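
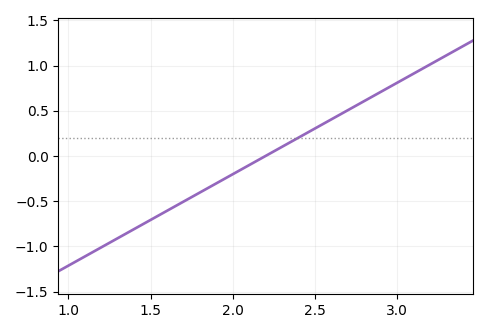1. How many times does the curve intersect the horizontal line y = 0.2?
1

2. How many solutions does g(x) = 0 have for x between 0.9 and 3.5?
1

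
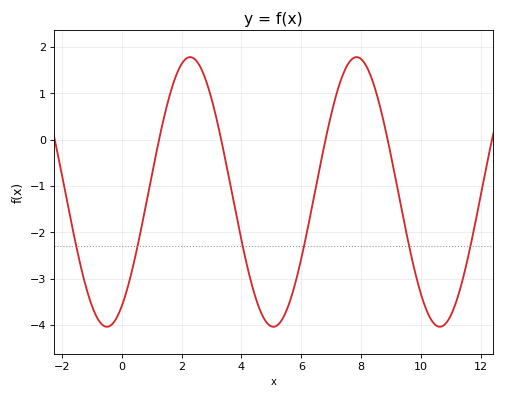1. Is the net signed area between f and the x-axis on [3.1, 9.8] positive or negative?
negative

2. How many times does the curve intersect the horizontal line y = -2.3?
6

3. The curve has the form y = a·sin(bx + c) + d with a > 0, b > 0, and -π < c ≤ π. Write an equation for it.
y = 2.91sin(1.1x - 1) - 1.13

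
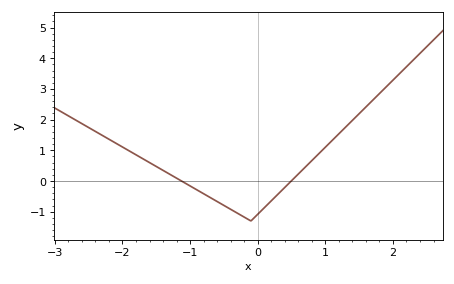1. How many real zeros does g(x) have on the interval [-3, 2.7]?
2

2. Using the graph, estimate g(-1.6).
0.602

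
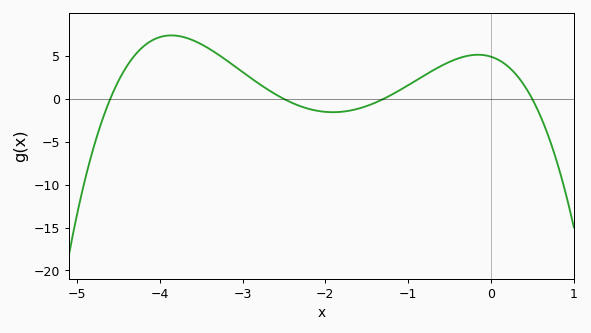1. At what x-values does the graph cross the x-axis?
-4.6, -2.5, -1.3, 0.5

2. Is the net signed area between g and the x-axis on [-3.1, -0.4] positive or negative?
positive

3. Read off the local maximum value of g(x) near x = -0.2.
5.16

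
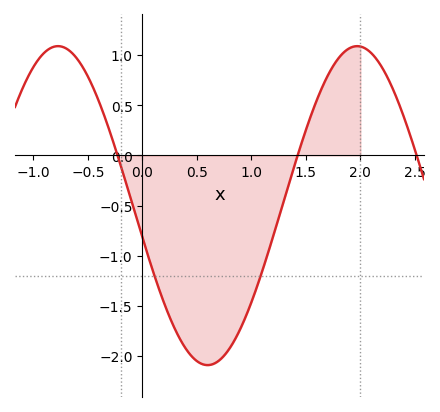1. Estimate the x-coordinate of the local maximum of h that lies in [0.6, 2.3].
2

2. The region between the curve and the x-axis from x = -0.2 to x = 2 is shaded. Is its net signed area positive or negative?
negative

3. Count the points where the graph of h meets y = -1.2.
2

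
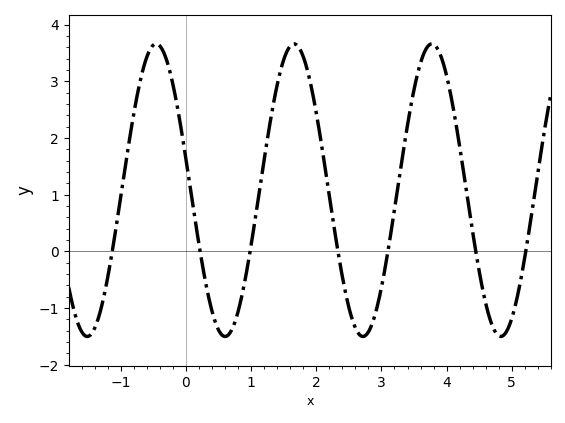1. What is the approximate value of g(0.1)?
0.86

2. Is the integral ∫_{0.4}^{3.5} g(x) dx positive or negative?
positive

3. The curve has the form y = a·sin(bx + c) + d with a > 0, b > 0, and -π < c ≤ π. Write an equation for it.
y = 2.58sin(2.97x + 2.93) + 1.08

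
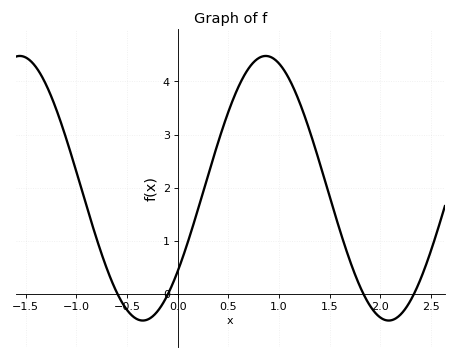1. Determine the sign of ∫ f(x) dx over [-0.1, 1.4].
positive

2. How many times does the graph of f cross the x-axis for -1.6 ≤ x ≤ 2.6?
4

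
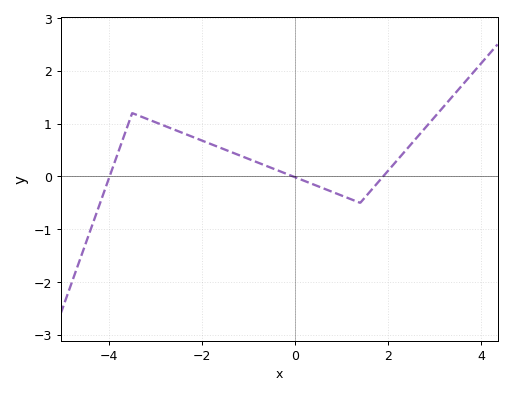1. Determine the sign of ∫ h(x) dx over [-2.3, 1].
positive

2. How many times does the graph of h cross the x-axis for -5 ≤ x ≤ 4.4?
3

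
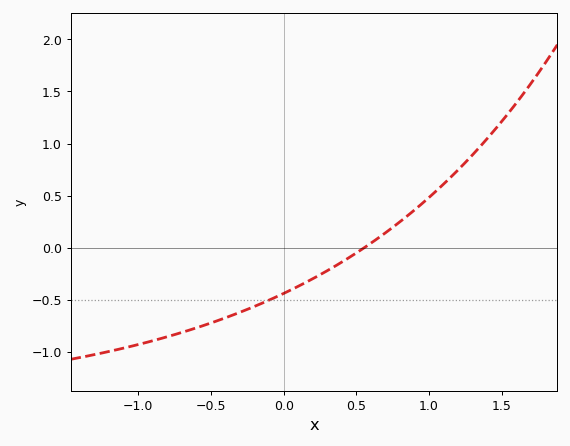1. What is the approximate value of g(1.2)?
0.746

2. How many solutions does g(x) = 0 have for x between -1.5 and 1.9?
1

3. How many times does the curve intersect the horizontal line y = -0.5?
1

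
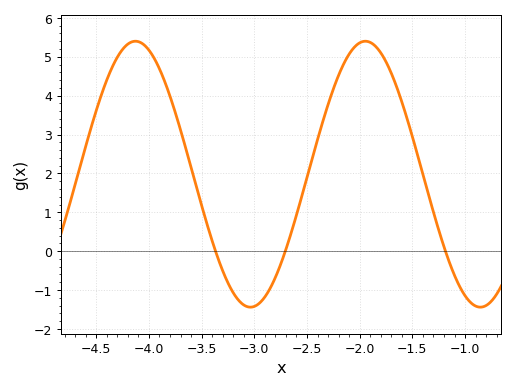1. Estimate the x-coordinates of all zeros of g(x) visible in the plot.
-3.4, -2.7, -1.2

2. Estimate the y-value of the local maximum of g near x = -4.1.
5.4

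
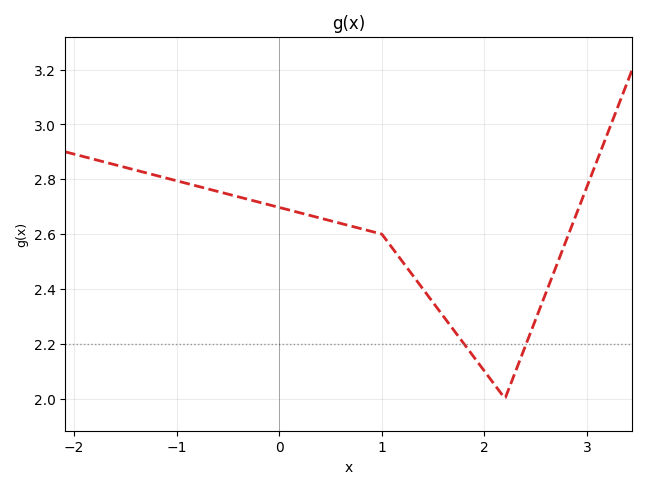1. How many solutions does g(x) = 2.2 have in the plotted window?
2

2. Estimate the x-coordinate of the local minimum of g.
2.2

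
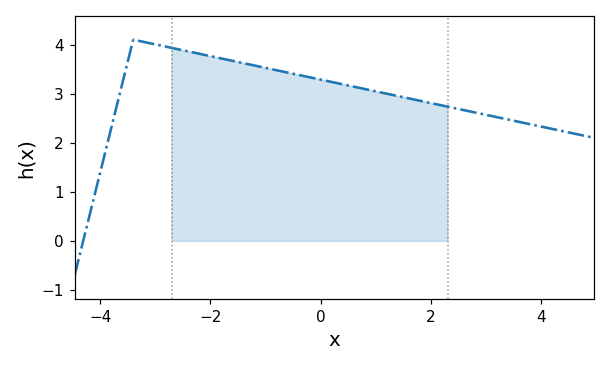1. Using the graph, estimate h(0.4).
3.19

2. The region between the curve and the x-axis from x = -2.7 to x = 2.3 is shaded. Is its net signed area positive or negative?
positive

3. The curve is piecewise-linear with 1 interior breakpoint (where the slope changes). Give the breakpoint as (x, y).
(-3.4, 4.1)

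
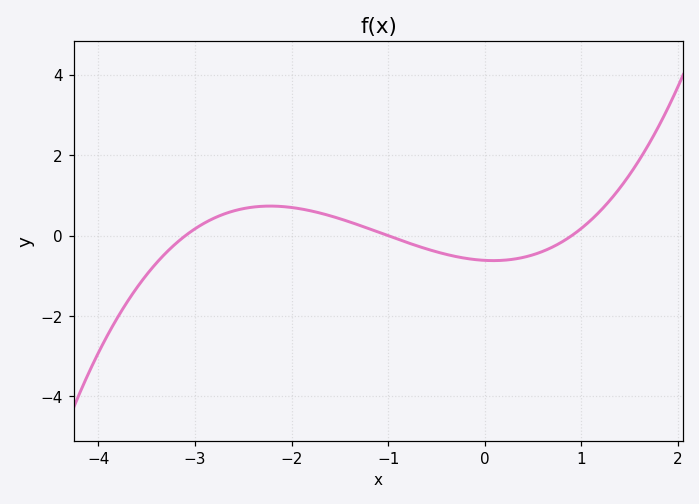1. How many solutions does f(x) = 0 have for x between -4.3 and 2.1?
3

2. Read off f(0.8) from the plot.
-0.2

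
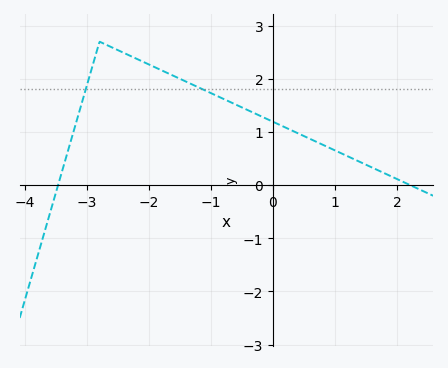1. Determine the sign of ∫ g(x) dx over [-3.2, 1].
positive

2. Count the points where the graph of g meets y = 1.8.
2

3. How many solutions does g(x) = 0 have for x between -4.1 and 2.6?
2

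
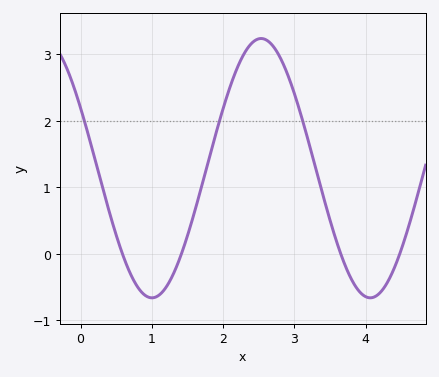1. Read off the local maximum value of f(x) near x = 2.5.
3.24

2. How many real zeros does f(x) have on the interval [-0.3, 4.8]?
4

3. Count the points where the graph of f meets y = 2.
3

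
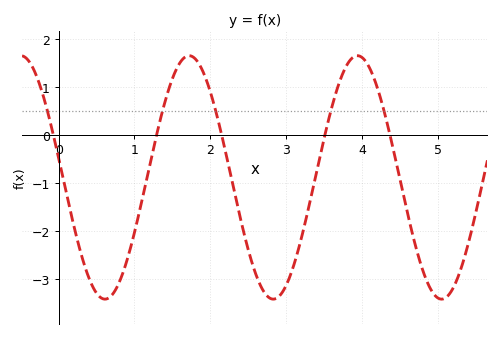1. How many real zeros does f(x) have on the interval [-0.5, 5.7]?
5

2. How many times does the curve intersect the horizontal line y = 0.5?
5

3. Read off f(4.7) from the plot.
-2.3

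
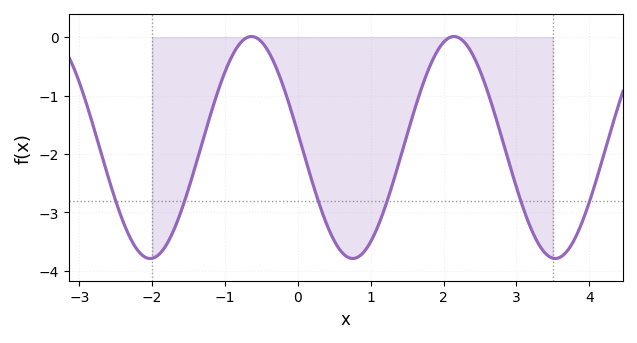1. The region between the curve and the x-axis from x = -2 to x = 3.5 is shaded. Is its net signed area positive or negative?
negative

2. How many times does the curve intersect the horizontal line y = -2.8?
6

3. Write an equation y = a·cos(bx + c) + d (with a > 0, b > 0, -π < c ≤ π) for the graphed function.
y = 1.9cos(2.3x + 1.4) - 1.89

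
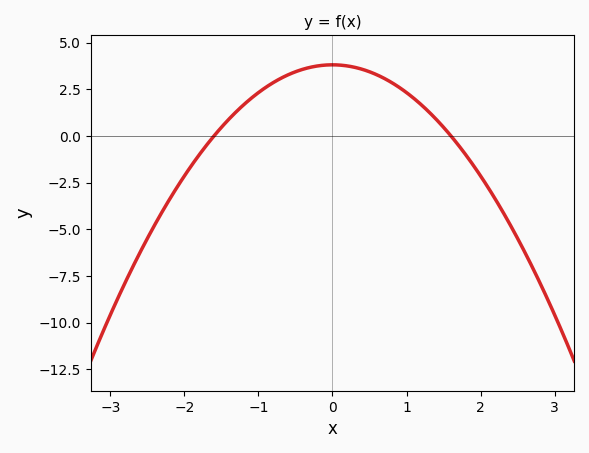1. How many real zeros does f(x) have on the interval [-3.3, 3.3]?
2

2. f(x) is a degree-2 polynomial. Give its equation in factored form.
y = -1.49(x + 1.6)(x - 1.6)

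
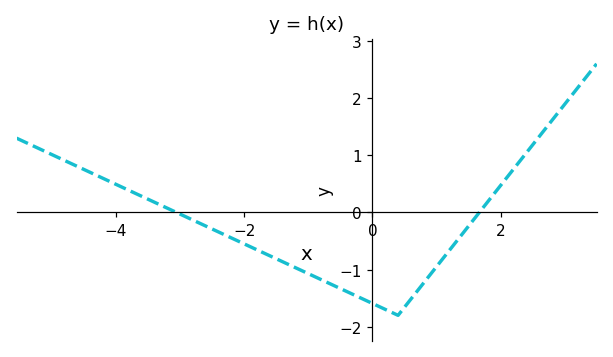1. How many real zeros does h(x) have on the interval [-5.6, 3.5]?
2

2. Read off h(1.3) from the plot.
-0.5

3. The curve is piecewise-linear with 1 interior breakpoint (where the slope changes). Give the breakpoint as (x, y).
(0.4, -1.8)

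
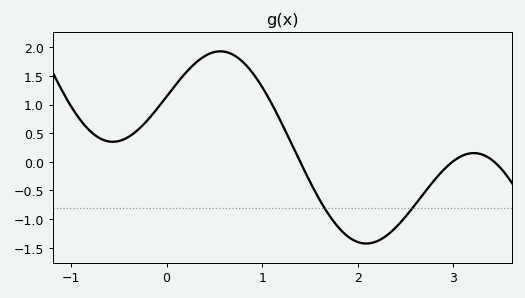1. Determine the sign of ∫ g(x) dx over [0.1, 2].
positive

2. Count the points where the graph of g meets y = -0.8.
2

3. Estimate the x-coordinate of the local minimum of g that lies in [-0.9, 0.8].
-0.563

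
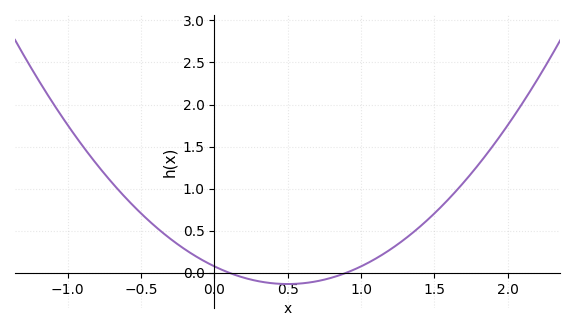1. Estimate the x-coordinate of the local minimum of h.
0.5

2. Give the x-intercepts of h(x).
0.1, 0.9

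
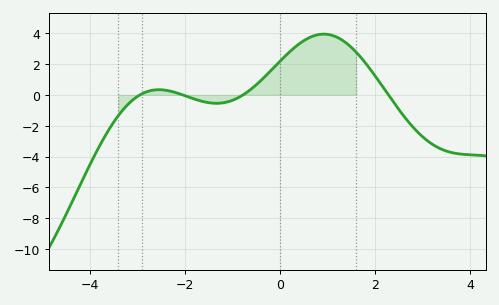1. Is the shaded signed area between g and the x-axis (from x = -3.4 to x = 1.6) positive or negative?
positive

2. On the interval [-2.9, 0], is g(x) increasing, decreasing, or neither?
neither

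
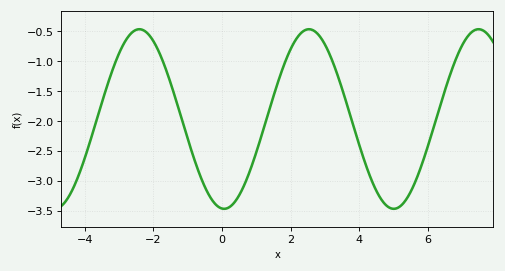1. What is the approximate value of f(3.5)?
-1.46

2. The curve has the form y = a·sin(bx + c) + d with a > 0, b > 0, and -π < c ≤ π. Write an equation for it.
y = 1.5sin(1.27x - 1.65) - 1.97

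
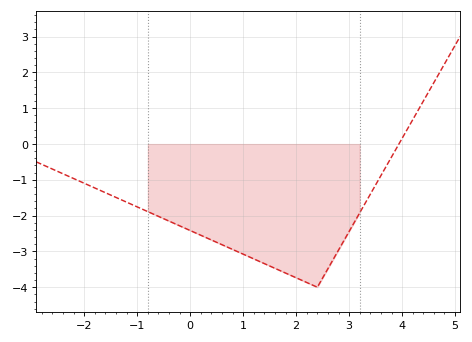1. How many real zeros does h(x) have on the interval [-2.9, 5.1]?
1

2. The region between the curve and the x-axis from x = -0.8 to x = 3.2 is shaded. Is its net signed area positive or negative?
negative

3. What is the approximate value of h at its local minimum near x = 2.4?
-4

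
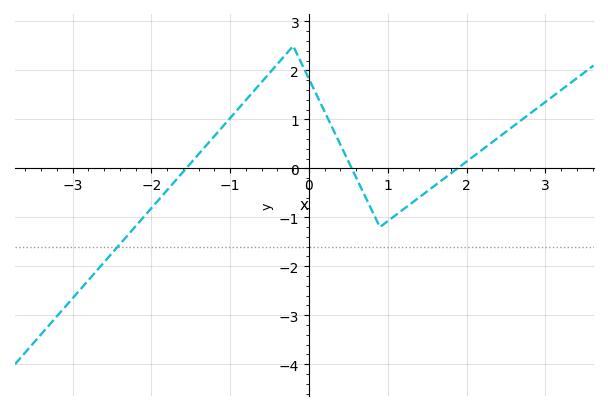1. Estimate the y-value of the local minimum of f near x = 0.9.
-1.2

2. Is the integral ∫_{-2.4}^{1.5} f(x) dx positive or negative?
positive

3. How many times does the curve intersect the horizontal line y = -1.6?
1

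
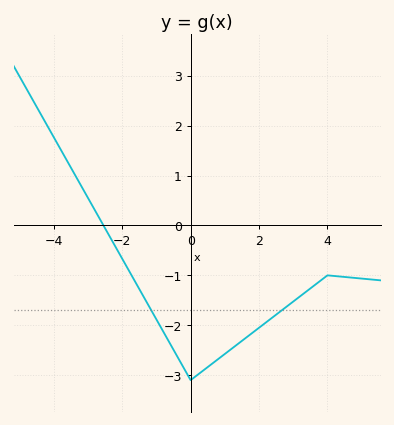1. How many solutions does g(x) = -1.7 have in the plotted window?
2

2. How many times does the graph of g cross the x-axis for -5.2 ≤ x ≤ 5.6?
1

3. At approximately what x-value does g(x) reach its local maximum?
4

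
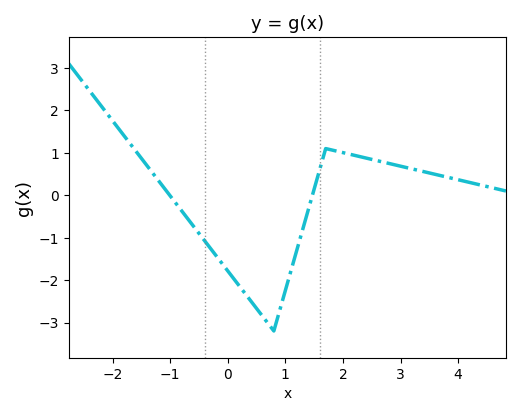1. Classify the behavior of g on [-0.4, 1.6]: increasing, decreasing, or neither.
neither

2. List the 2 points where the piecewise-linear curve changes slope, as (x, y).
(0.8, -3.2); (1.7, 1.1)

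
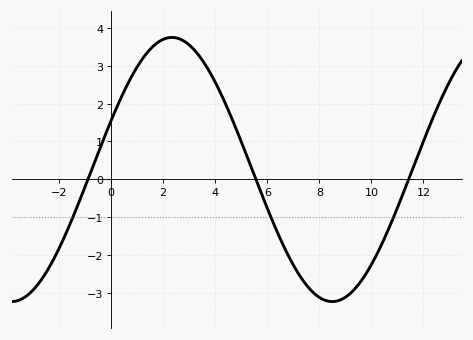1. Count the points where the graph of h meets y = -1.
3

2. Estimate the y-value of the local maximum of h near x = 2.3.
3.75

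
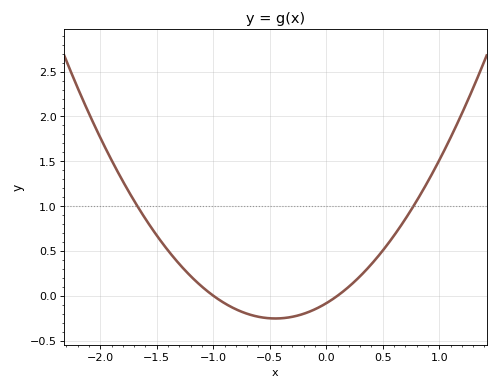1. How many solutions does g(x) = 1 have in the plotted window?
2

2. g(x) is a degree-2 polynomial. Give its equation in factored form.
y = 0.84(x + 1)(x - 0.1)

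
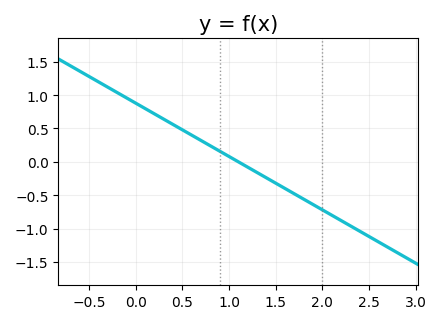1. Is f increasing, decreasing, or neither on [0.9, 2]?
decreasing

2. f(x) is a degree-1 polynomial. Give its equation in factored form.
y = -0.8(x - 1.1)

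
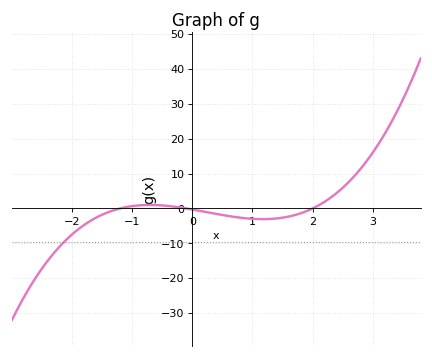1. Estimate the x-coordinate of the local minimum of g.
1.2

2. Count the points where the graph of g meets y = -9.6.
1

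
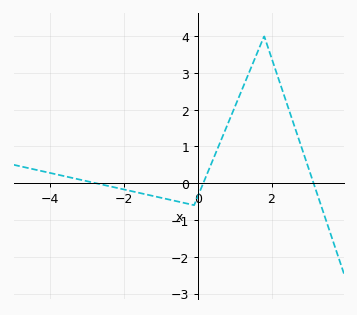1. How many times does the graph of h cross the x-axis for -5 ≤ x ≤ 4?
3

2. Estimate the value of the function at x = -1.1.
-0.375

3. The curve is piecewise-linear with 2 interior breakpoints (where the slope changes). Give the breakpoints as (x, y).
(-0.1, -0.6); (1.8, 4)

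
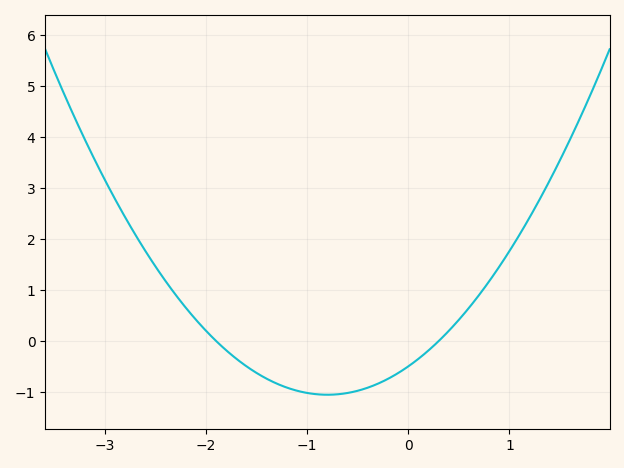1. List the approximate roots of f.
-1.9, 0.3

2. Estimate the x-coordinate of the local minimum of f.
-0.8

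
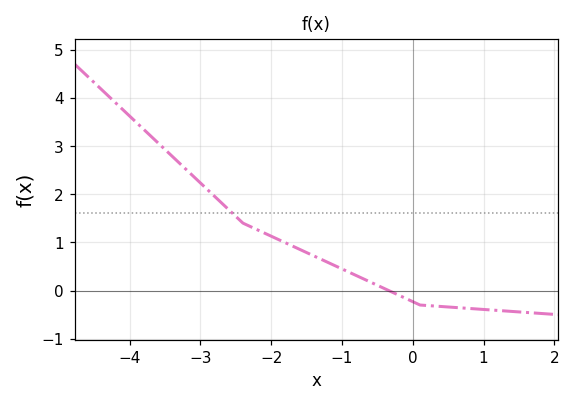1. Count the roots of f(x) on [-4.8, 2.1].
1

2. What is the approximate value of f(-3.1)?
2.4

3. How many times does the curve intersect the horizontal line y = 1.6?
1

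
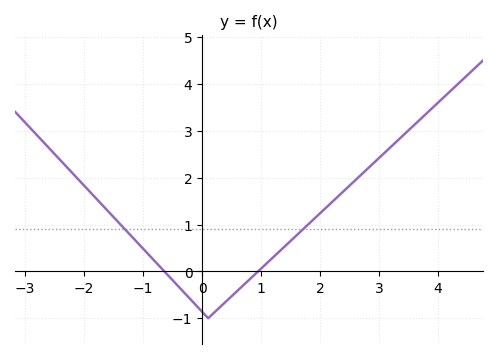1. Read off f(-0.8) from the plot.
0.2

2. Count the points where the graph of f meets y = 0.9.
2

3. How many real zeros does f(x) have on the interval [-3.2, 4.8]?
2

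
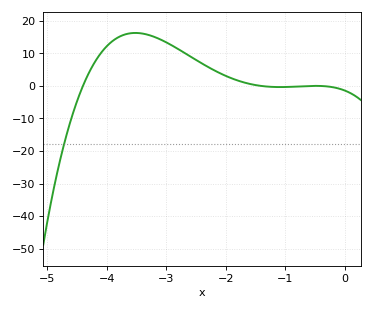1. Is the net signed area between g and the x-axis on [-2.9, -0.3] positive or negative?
positive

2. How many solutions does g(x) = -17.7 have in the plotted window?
1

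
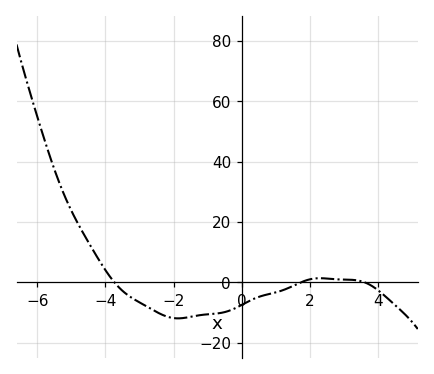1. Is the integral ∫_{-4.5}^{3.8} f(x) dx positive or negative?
negative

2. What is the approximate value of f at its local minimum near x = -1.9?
-11.9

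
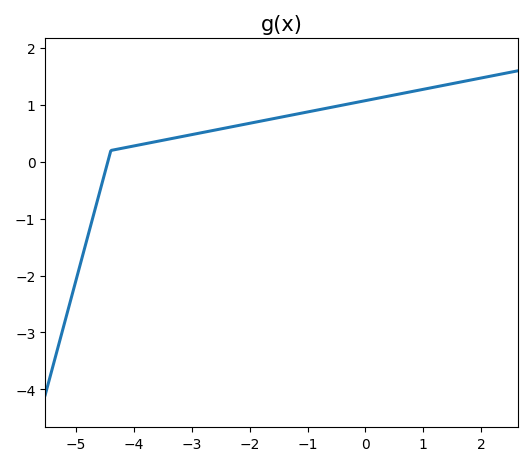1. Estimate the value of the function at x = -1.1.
0.9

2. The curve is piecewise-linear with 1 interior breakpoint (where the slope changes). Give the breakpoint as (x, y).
(-4.4, 0.2)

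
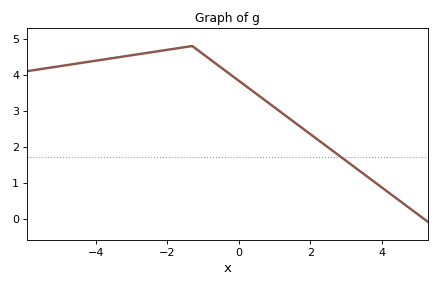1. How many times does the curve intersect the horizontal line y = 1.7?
1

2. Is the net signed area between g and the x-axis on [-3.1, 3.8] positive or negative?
positive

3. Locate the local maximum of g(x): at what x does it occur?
-1.4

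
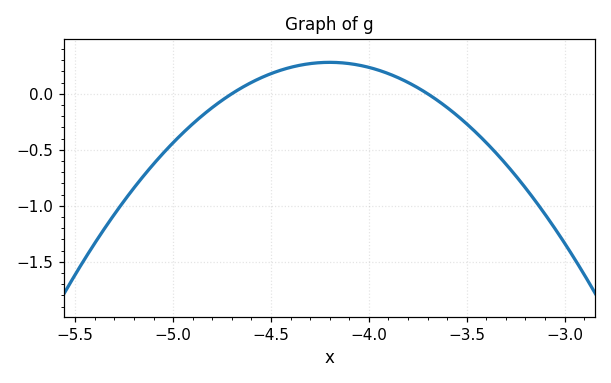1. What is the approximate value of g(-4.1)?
0.269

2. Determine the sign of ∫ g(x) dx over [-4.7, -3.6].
positive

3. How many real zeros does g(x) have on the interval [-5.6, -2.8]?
2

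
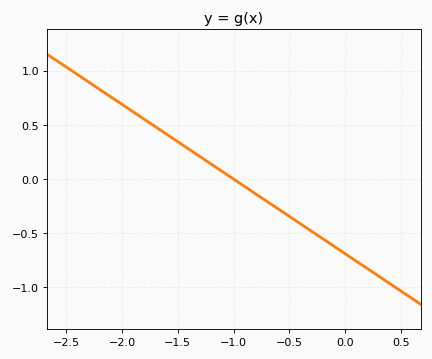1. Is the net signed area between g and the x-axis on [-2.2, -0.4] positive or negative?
positive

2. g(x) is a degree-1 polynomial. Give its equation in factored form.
y = -0.69(x + 1)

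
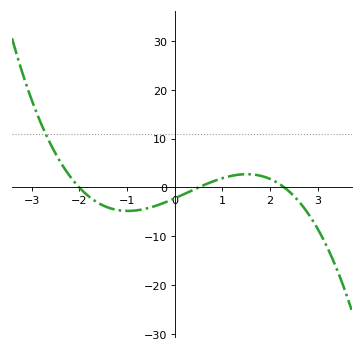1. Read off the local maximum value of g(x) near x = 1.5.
2.72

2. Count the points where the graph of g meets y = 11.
1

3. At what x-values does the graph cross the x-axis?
-2, 0.5, 2.3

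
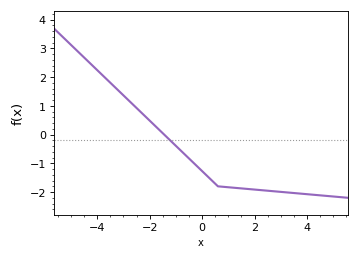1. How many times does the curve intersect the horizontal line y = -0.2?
1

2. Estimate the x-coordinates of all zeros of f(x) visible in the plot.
-1.4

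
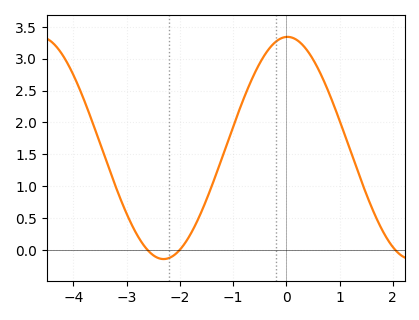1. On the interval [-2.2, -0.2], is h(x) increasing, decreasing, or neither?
increasing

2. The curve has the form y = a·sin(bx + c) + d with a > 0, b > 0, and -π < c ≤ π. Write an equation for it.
y = 1.74sin(1.35x + 1.54) + 1.6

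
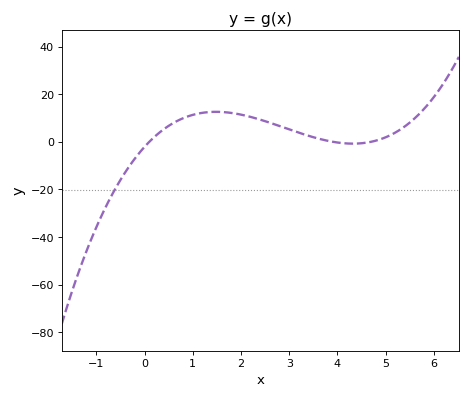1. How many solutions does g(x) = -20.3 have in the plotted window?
1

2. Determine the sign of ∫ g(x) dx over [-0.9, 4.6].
positive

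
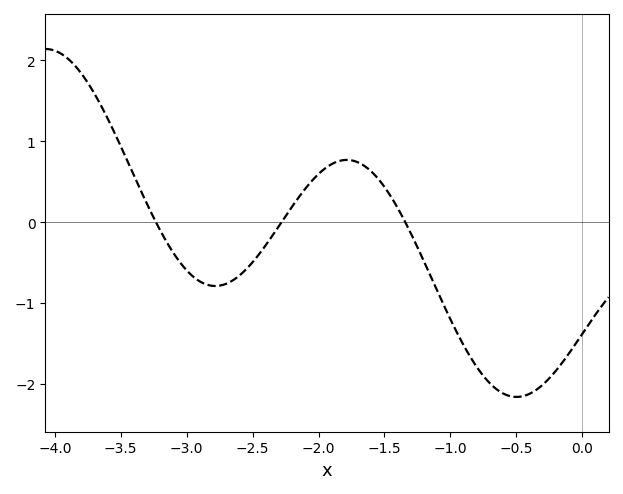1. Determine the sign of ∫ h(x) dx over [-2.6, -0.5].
negative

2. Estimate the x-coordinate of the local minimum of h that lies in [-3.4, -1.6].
-2.78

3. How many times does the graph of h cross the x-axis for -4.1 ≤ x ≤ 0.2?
3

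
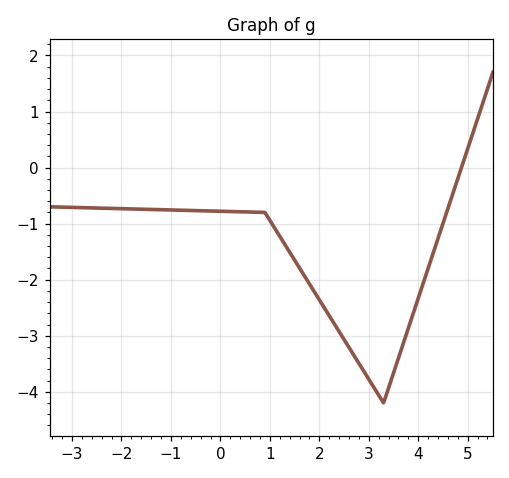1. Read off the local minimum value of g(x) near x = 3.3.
-4.2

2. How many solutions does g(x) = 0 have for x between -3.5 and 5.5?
1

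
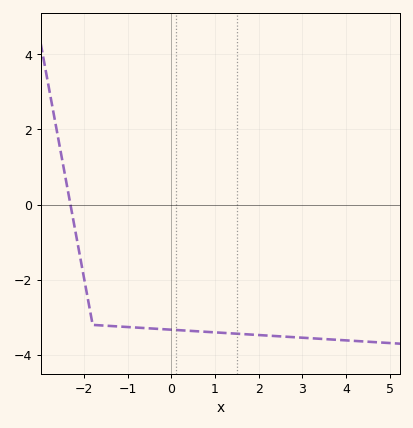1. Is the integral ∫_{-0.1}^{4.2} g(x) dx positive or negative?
negative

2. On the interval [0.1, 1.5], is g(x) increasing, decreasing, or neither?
decreasing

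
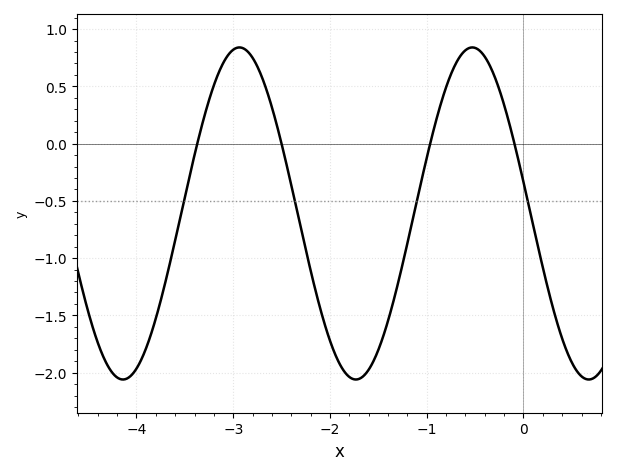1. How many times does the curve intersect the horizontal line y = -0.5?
4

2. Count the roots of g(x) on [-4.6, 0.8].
4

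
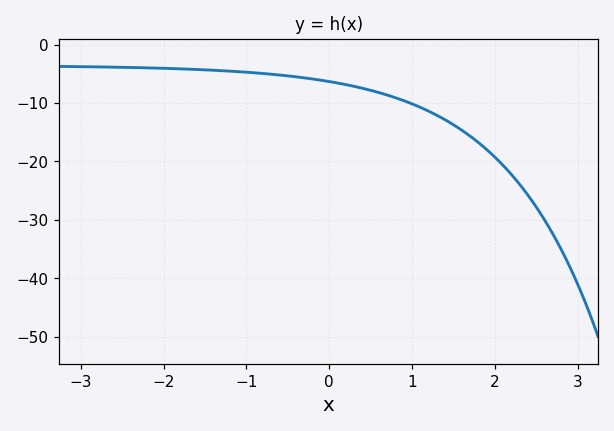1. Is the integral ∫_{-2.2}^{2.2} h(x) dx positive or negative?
negative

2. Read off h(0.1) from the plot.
-6.56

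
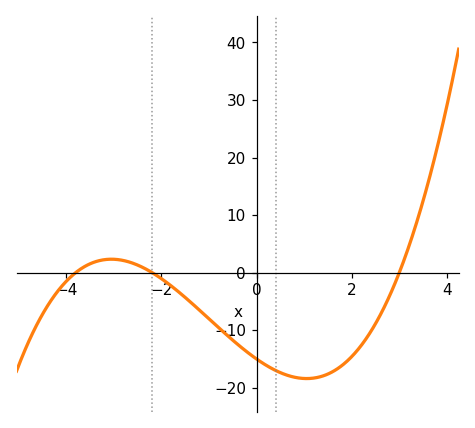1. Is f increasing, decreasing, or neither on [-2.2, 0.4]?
decreasing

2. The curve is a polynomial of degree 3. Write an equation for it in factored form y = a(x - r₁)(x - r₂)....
y = 0.6(x + 3.8)(x + 2.2)(x - 3)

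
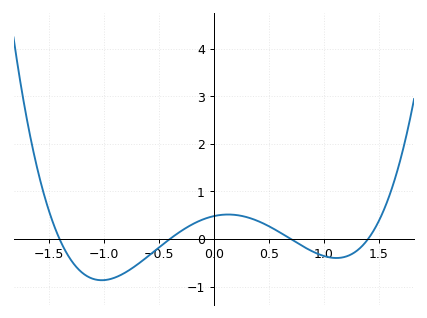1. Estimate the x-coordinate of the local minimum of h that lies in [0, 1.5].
1.1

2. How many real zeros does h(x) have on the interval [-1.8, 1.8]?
4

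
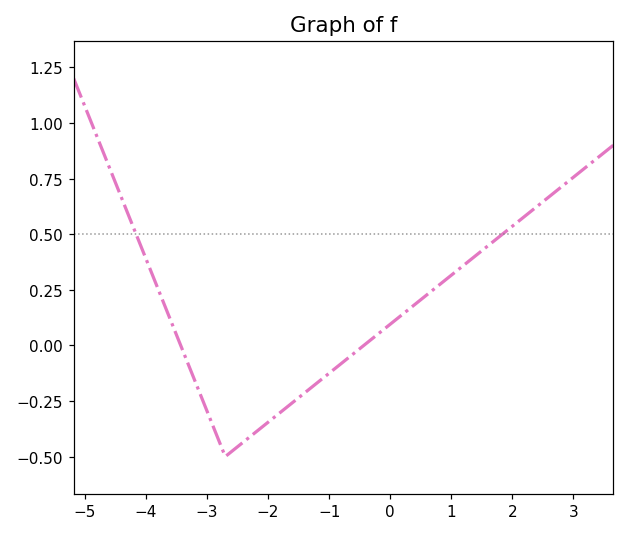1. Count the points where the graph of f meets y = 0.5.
2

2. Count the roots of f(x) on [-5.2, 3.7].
2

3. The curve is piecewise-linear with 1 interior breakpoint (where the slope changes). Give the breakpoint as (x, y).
(-2.7, -0.5)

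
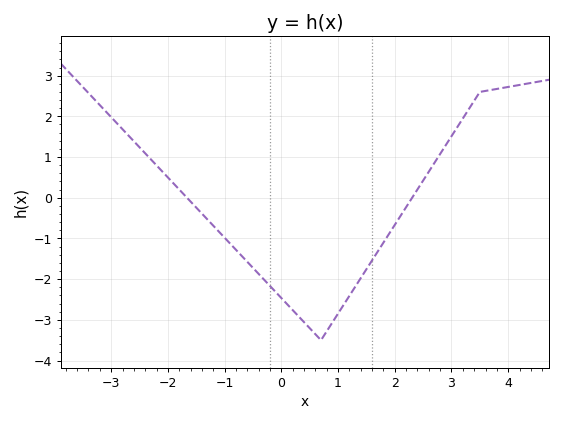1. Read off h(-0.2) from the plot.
-2.17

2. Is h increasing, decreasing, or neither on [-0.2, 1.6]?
neither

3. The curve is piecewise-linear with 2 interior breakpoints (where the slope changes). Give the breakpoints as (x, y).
(0.7, -3.5); (3.5, 2.6)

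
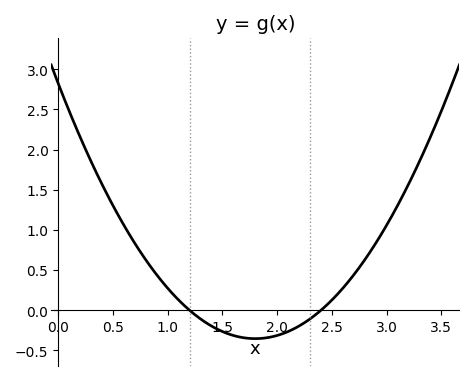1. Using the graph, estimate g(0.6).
1.05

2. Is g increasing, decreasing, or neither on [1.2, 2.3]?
neither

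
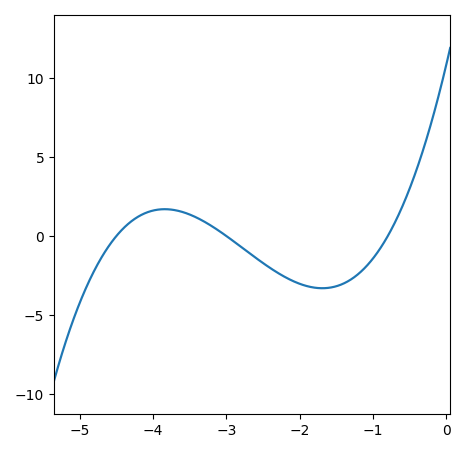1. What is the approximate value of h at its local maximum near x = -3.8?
1.7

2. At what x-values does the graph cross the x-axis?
-4.5, -3, -0.8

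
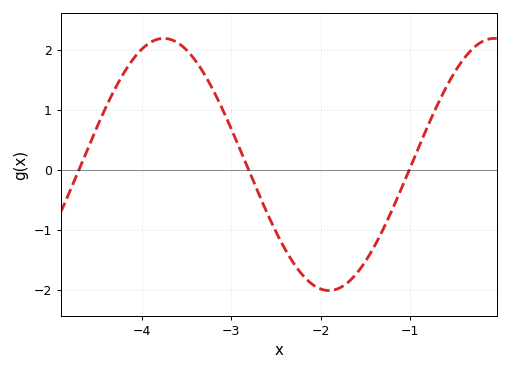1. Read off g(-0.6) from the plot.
1.36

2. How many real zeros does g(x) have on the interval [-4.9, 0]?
3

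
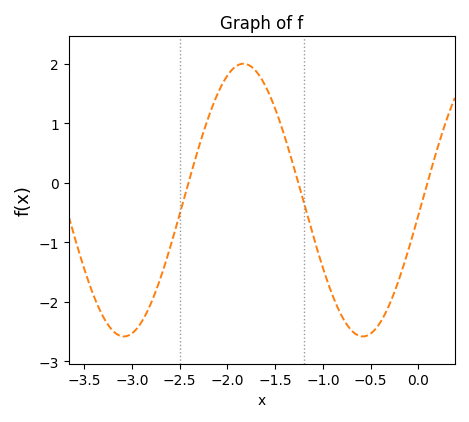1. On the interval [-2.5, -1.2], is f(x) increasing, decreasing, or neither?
neither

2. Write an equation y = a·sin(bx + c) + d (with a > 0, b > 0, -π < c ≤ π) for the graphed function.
y = 2.29sin(2.5x - 0.11) - 0.29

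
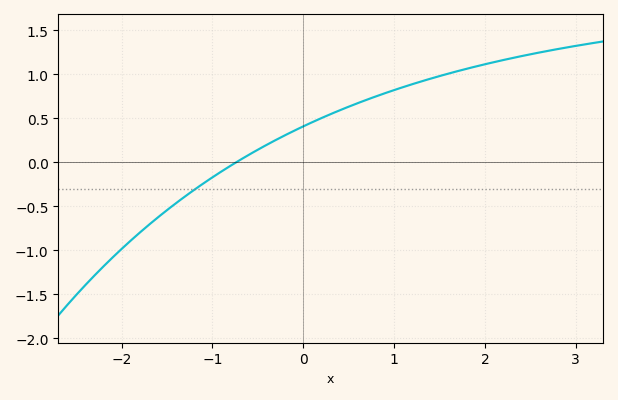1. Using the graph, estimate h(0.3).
0.55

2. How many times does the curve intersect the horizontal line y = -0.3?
1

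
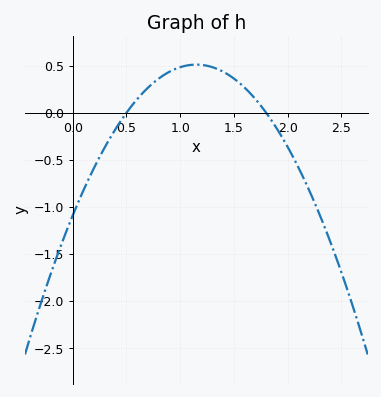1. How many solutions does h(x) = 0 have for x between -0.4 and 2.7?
2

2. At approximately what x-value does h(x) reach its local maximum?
1.15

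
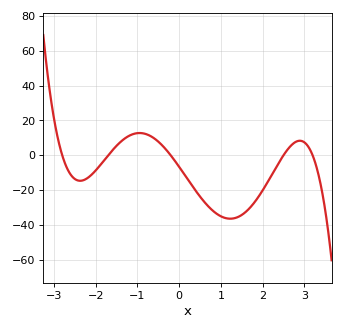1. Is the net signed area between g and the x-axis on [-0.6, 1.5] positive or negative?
negative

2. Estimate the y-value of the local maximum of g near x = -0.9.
12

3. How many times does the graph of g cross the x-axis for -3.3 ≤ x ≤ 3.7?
5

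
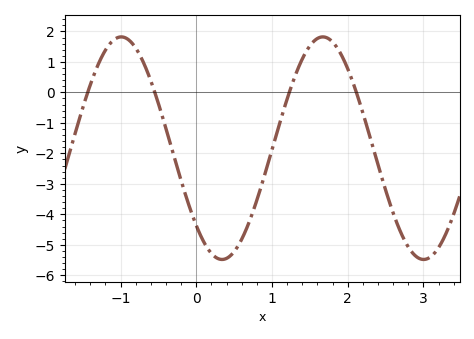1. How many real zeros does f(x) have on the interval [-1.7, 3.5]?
4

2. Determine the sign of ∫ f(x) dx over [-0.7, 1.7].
negative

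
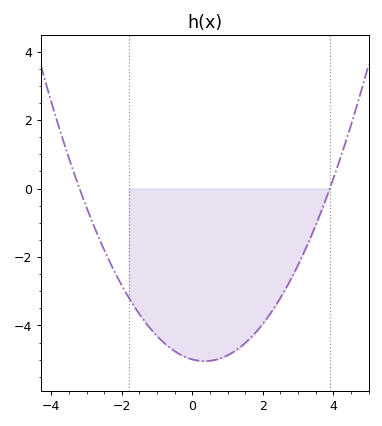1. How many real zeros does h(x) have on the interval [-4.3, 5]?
2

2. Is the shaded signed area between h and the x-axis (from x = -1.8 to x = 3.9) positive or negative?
negative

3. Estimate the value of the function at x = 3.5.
-1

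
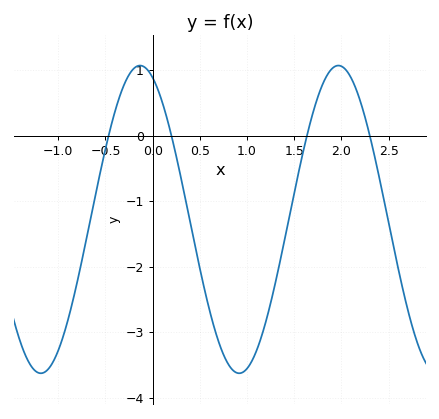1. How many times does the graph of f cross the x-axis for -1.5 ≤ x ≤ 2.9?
4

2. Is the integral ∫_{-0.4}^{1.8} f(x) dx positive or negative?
negative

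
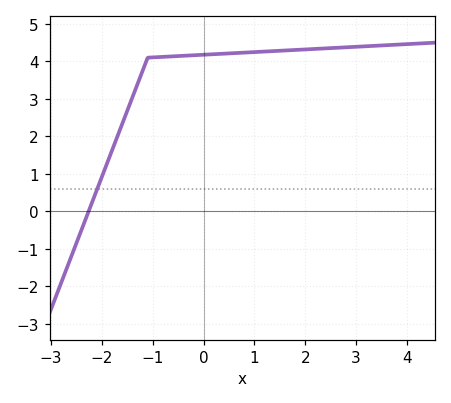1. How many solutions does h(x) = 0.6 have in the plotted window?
1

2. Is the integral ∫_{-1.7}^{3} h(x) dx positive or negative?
positive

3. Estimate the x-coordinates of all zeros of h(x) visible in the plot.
-2.26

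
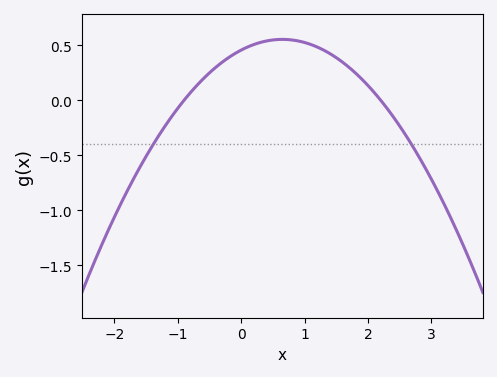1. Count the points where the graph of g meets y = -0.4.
2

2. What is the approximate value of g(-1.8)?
-0.85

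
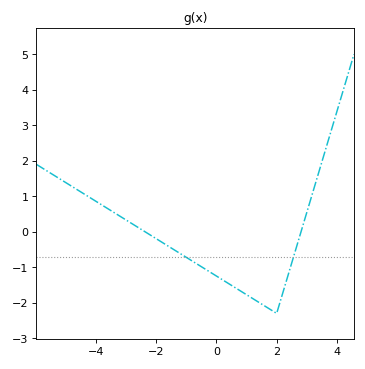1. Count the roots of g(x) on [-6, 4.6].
2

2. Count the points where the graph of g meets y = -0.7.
2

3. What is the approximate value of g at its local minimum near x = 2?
-2.3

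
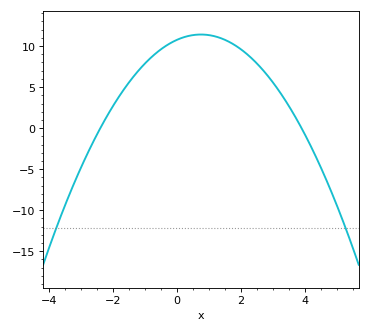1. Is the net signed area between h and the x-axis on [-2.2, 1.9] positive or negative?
positive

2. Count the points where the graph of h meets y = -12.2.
2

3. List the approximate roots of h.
-2.4, 3.9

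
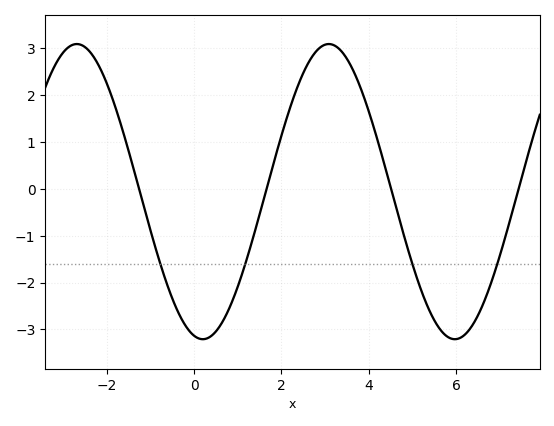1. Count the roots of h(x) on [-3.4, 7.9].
4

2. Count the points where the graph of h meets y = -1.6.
4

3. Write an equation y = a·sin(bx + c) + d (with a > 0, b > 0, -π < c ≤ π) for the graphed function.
y = 3.15sin(1.09x - 1.79) - 0.06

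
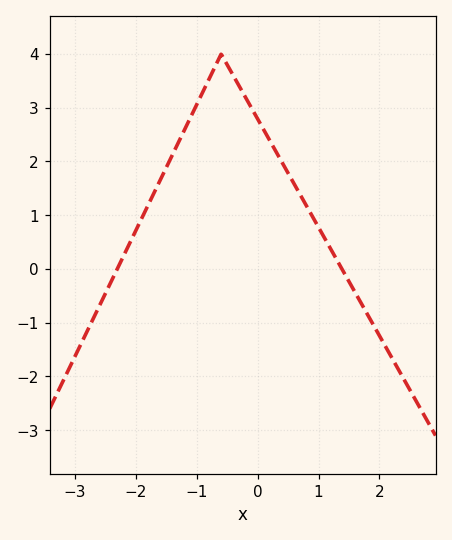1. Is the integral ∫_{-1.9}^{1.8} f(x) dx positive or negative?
positive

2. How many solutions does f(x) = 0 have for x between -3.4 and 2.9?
2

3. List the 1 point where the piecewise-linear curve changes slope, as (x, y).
(-0.6, 4)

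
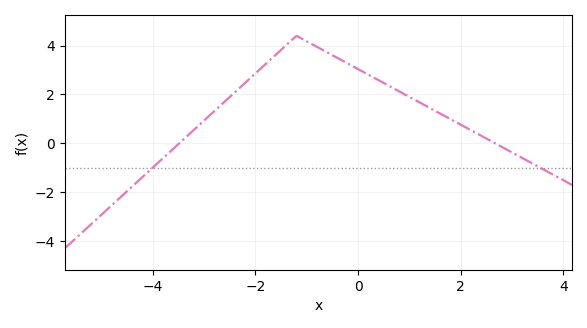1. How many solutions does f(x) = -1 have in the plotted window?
2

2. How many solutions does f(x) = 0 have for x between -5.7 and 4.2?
2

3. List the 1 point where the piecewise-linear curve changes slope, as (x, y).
(-1.2, 4.4)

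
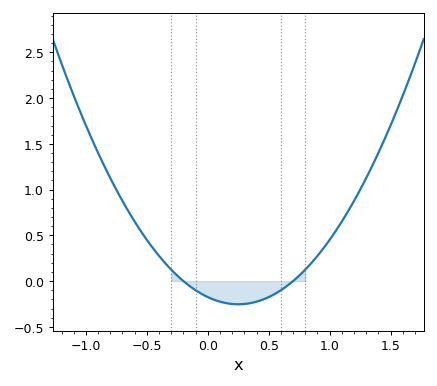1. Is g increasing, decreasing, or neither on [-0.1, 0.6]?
neither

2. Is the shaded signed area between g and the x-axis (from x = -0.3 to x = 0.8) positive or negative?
negative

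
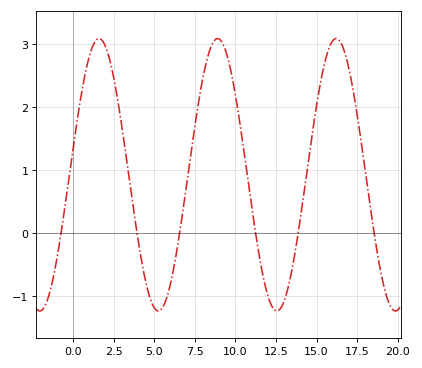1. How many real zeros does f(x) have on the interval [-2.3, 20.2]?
6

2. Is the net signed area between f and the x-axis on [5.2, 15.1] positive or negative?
positive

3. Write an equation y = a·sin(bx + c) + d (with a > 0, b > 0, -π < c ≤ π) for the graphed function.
y = 2.16sin(0.86x + 0.2) + 0.93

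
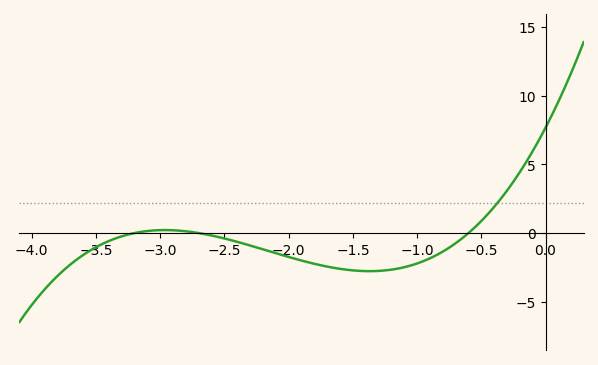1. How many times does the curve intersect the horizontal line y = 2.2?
1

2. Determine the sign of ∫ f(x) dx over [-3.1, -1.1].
negative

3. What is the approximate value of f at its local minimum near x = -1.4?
-3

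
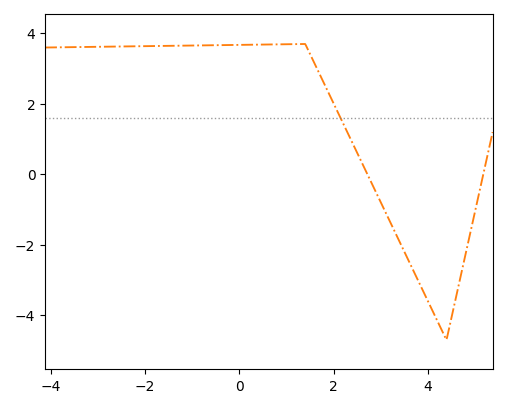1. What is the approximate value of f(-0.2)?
3.6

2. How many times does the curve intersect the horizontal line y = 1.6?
1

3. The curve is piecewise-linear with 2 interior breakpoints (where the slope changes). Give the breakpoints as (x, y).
(1.4, 3.7); (4.4, -4.7)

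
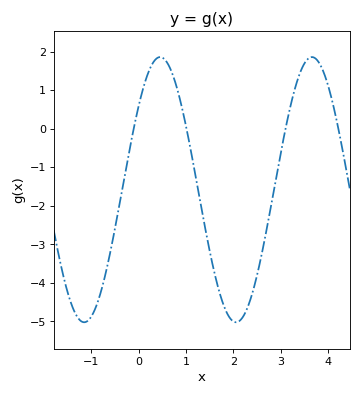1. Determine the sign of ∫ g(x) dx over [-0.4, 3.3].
negative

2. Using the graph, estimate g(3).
-0.6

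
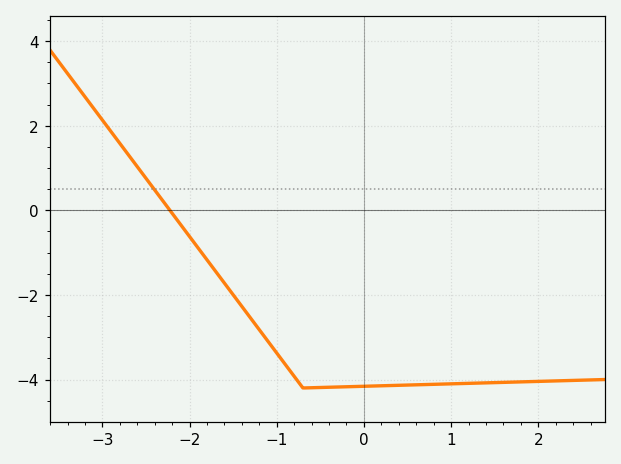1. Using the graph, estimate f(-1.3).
-2.55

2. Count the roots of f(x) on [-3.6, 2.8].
1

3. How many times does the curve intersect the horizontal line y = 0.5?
1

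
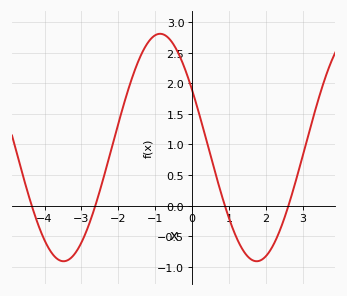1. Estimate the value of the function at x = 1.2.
-0.5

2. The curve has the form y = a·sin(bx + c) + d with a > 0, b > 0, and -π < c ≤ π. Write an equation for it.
y = 1.86sin(1.2x + 2.6) + 0.95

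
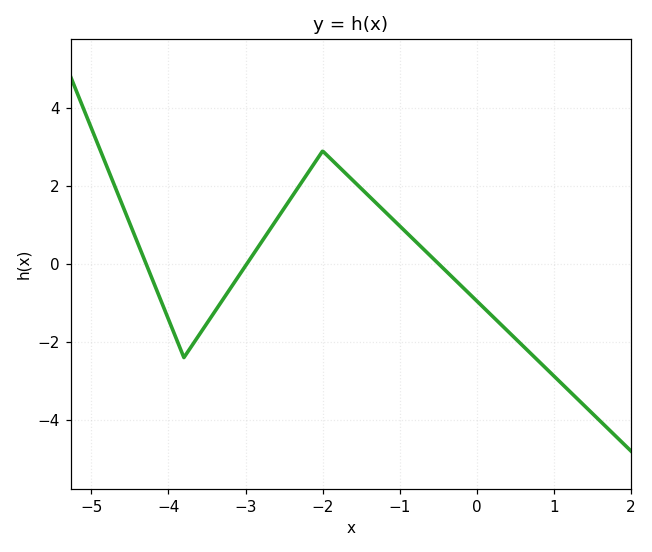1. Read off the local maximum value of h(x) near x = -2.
2.8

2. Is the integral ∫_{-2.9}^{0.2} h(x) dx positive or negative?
positive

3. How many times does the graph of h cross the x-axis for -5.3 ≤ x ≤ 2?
3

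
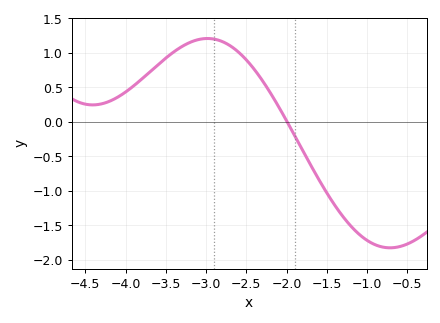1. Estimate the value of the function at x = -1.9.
-0.197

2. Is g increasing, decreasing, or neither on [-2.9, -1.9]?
decreasing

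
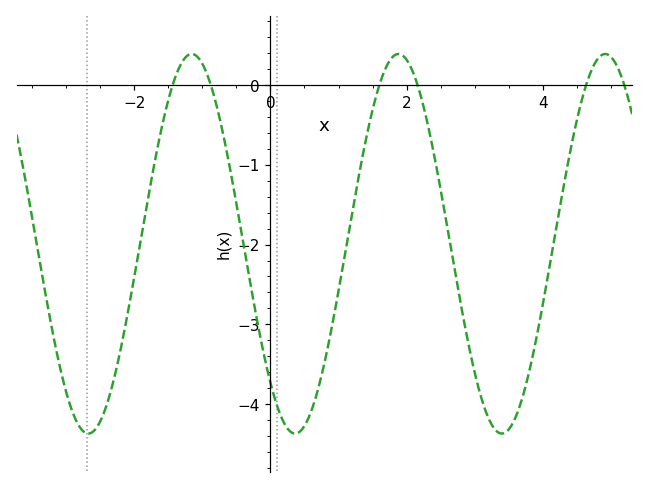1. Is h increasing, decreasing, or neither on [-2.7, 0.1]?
neither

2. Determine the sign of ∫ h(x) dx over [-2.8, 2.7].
negative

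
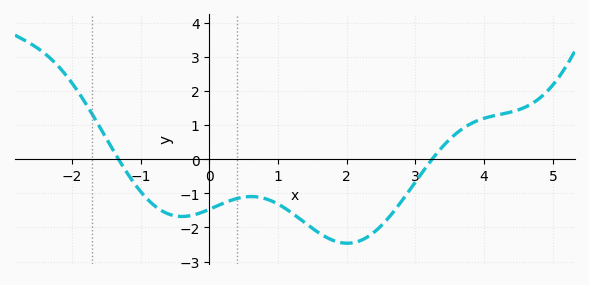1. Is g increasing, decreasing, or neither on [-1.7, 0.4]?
neither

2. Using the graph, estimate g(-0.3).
-1.66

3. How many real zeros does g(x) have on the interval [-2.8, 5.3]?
2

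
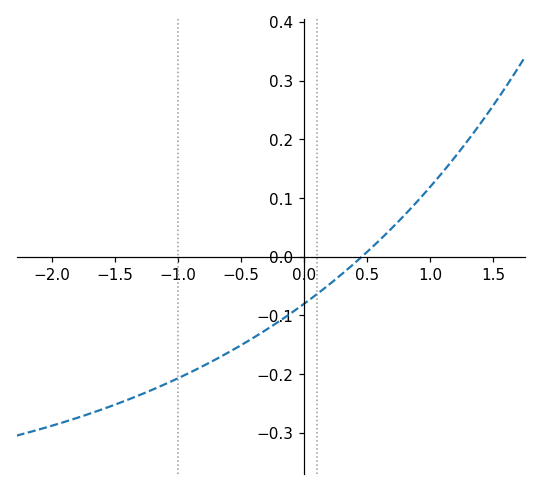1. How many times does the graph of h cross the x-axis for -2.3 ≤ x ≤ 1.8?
1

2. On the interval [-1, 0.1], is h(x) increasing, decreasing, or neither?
increasing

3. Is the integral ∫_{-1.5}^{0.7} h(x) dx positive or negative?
negative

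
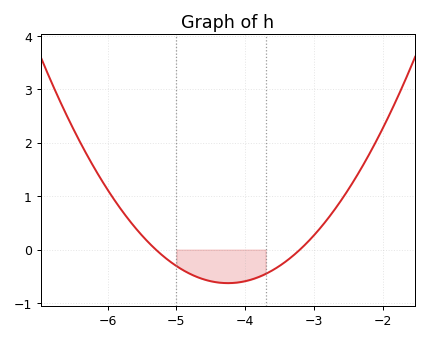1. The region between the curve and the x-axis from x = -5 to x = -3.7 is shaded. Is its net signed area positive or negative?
negative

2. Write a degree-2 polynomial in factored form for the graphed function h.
y = 0.57(x + 5.3)(x + 3.2)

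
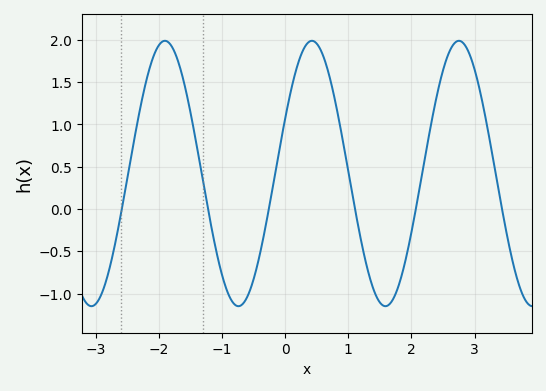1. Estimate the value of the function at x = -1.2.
-0.1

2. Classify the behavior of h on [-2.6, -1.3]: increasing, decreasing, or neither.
neither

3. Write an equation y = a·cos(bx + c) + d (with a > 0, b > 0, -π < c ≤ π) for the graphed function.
y = 1.57cos(2.7x - 1.1) + 0.42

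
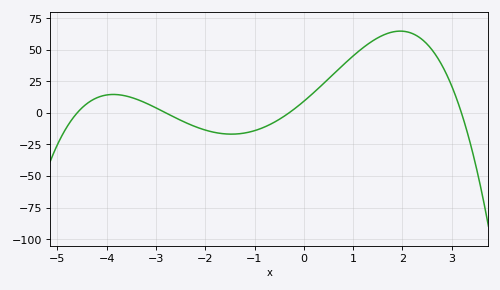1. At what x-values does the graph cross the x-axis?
-4.6, -2.8, -0.2, 3.2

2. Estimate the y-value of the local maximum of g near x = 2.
64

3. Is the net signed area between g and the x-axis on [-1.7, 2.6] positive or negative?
positive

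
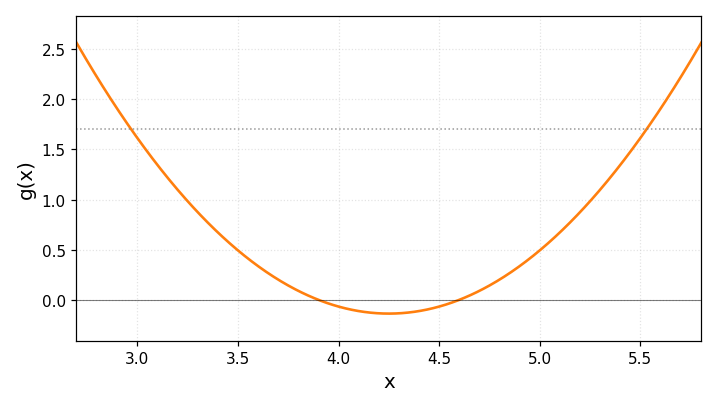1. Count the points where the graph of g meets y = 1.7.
2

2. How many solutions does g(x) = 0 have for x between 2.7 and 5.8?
2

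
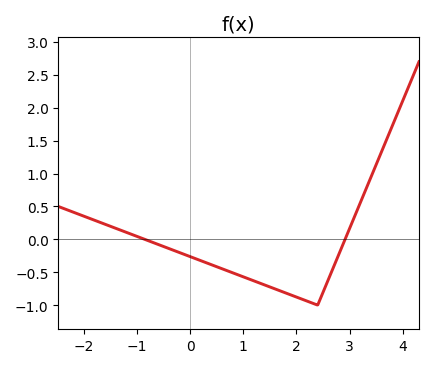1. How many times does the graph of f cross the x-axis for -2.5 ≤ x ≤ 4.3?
2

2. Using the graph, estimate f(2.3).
-0.969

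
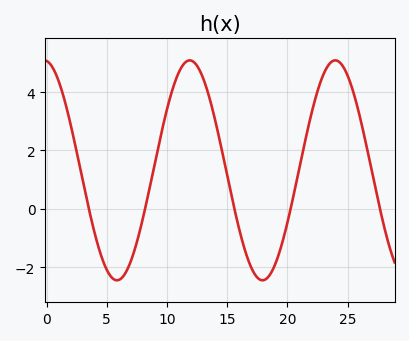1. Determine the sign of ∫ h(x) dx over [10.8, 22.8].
positive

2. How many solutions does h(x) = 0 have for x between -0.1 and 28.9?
5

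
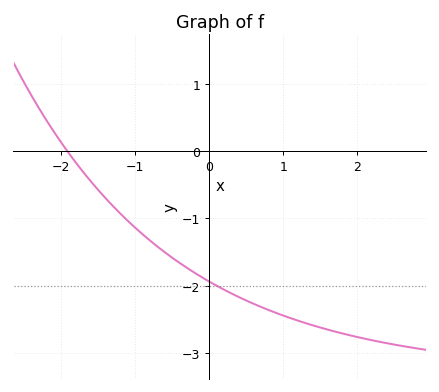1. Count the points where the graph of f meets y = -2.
1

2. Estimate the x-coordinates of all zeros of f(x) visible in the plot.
-1.9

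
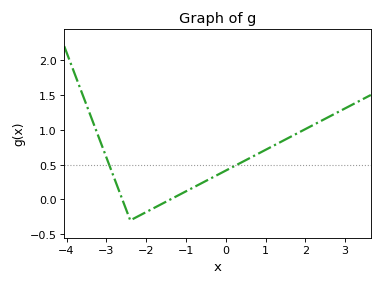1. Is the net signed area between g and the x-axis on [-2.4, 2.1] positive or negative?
positive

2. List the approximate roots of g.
-2.6, -1.4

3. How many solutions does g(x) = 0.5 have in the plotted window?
2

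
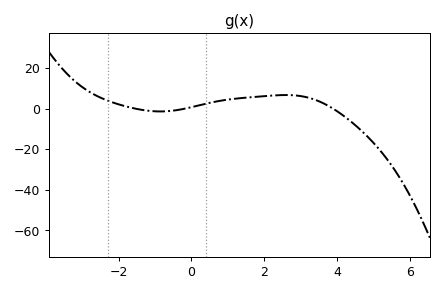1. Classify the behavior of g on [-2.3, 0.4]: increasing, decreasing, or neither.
neither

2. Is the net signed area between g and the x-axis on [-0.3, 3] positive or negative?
positive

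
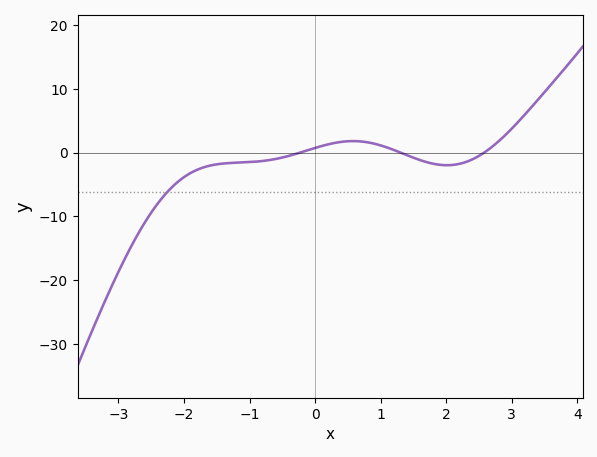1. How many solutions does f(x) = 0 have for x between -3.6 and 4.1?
3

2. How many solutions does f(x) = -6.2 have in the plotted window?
1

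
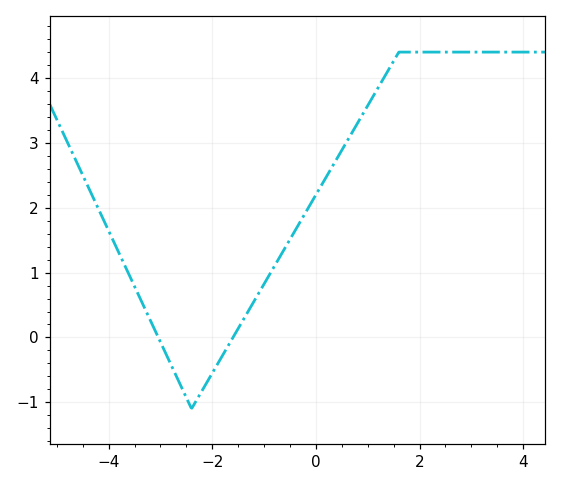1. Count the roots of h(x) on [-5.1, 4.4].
2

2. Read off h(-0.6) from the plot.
1.37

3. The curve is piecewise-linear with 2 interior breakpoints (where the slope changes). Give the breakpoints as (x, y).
(-2.4, -1.1); (1.6, 4.4)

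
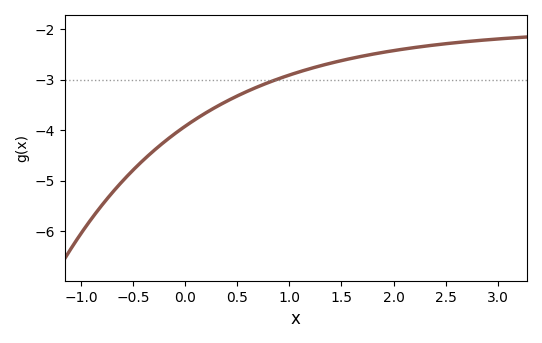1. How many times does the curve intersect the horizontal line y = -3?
1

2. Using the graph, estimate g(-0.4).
-4.59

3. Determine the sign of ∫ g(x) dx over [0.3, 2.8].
negative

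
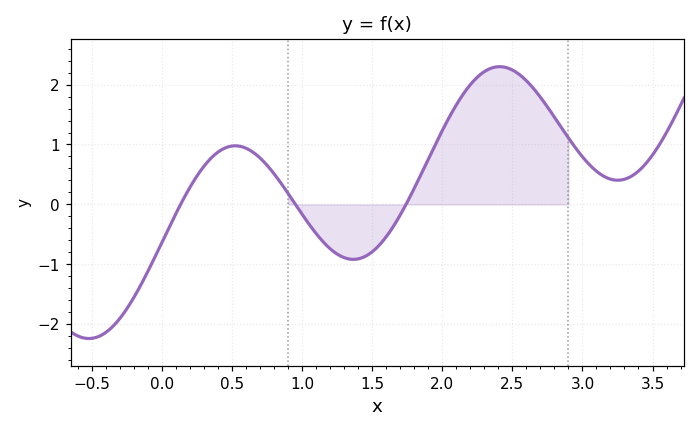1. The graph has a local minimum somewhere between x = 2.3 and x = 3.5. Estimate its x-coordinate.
3.3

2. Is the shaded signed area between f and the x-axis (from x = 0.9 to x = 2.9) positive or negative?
positive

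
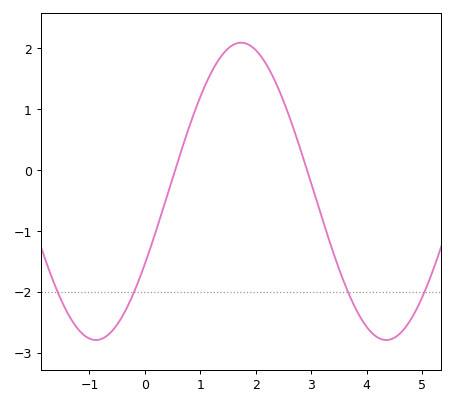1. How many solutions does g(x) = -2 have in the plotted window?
4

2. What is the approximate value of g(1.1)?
1.42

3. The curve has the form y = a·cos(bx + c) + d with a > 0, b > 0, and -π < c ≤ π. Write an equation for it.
y = 2.44cos(1.2x - 2.08) - 0.35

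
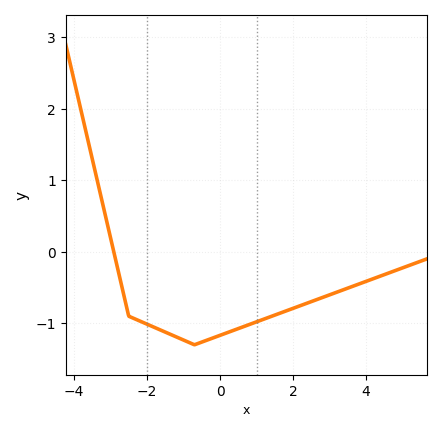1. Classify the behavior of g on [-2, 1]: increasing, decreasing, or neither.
neither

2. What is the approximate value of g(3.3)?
-0.5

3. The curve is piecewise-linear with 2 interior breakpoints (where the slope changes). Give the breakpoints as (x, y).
(-2.5, -0.9); (-0.7, -1.3)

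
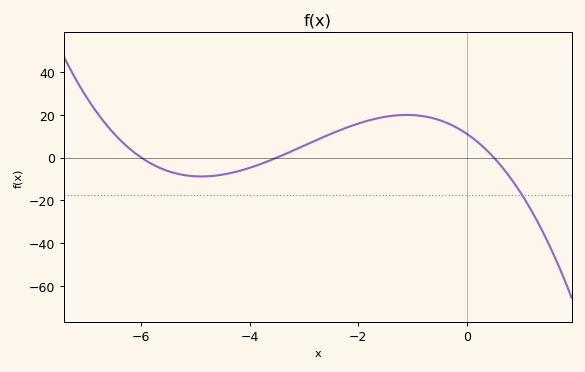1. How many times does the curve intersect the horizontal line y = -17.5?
1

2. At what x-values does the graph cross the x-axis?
-6, -3.4, 0.4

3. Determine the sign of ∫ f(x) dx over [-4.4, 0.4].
positive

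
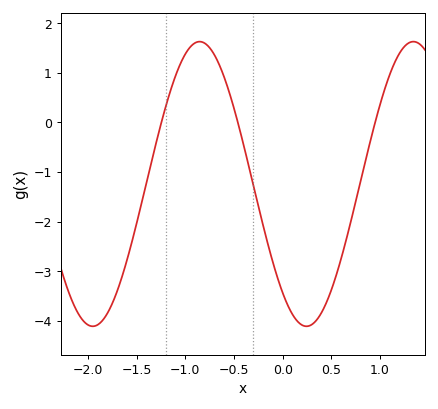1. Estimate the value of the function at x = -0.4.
-0.5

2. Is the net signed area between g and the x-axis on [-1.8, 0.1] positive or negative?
negative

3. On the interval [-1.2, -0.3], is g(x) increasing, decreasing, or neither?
neither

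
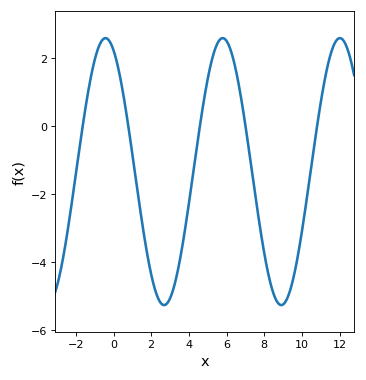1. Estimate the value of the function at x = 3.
-5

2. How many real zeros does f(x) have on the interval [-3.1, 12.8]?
5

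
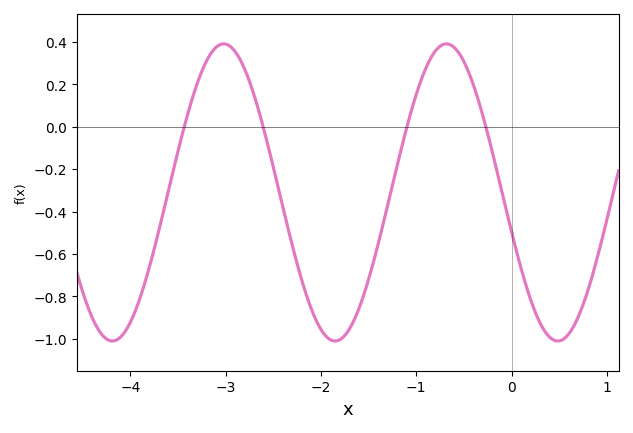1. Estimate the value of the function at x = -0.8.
0.36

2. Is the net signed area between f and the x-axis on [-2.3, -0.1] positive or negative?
negative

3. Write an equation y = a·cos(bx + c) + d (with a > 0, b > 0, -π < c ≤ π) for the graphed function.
y = 0.7cos(2.7x + 1.8) - 0.31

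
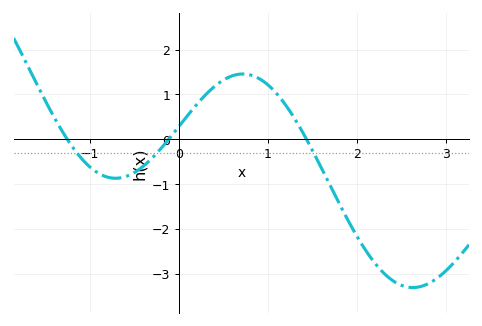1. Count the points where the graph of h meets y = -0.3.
3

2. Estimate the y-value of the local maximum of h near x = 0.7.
1.5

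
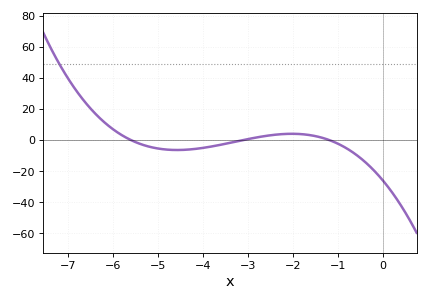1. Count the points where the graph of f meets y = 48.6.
1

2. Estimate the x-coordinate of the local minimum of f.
-4.57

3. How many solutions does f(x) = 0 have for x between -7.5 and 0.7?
3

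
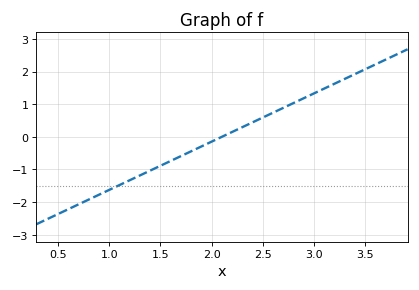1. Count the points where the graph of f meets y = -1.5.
1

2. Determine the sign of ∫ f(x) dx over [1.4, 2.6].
negative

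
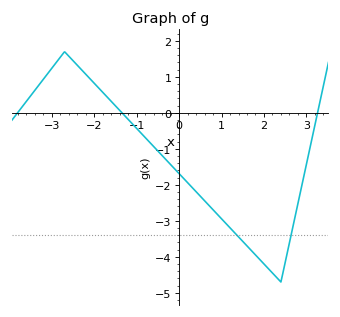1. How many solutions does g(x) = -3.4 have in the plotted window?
2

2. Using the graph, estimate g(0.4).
-2.19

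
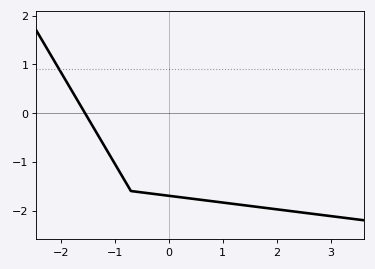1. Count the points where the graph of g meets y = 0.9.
1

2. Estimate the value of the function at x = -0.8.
-1.4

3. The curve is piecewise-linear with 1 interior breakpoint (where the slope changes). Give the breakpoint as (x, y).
(-0.7, -1.6)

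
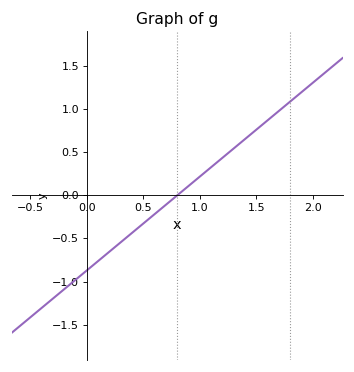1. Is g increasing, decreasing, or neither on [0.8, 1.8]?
increasing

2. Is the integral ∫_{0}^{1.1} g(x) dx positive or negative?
negative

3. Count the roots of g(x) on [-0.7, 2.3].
1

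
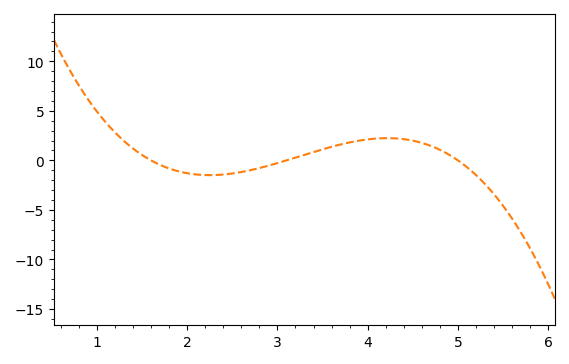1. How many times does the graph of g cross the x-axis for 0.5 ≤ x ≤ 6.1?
3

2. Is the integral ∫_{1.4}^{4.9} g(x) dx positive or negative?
positive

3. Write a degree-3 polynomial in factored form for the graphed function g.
y = -0.98(x - 1.6)(x - 3.1)(x - 5)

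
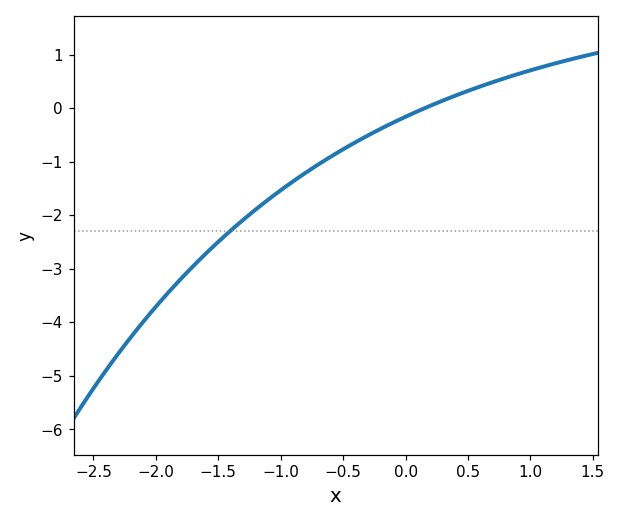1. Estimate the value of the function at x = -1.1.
-1.71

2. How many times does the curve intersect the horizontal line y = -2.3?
1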